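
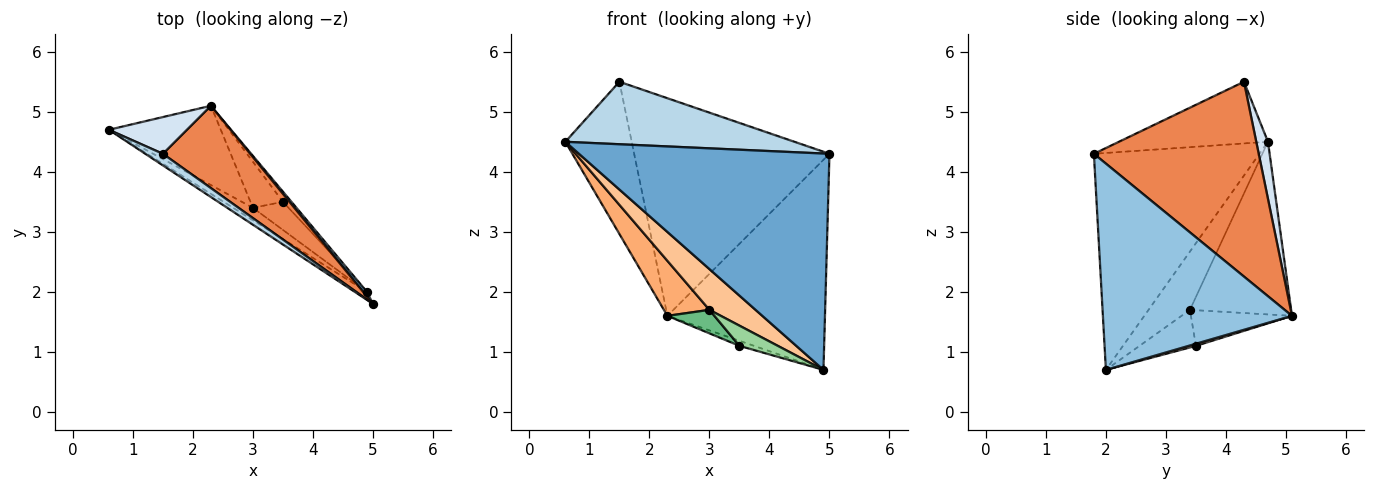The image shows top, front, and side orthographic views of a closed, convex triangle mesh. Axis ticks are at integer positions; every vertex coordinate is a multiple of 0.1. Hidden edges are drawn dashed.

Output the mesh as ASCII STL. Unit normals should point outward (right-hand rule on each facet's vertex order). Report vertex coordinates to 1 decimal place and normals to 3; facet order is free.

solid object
 facet normal -0.551 -0.834 -0.031
  outer loop
   vertex 4.9 2.0 0.7
   vertex 5.0 1.8 4.3
   vertex 0.6 4.7 4.5
  endloop
 endfacet
 facet normal 0.768 0.640 0.014
  outer loop
   vertex 4.9 2.0 0.7
   vertex 2.3 5.1 1.6
   vertex 5.0 1.8 4.3
  endloop
 endfacet
 facet normal -0.539 -0.828 0.154
  outer loop
   vertex 1.5 4.3 5.5
   vertex 0.6 4.7 4.5
   vertex 5.0 1.8 4.3
  endloop
 endfacet
 facet normal 0.169 0.958 0.231
  outer loop
   vertex 1.5 4.3 5.5
   vertex 2.3 5.1 1.6
   vertex 0.6 4.7 4.5
  endloop
 endfacet
 facet normal 0.620 0.734 0.278
  outer loop
   vertex 1.5 4.3 5.5
   vertex 5.0 1.8 4.3
   vertex 2.3 5.1 1.6
  endloop
 endfacet
 facet normal -0.785 -0.353 -0.509
  outer loop
   vertex 3.0 3.4 1.7
   vertex 0.6 4.7 4.5
   vertex 2.3 5.1 1.6
  endloop
 endfacet
 facet normal -0.651 -0.726 -0.221
  outer loop
   vertex 3.0 3.4 1.7
   vertex 4.9 2.0 0.7
   vertex 0.6 4.7 4.5
  endloop
 endfacet
 facet normal 0.218 0.436 -0.873
  outer loop
   vertex 3.5 3.5 1.1
   vertex 2.3 5.1 1.6
   vertex 4.9 2.0 0.7
  endloop
 endfacet
 facet normal -0.699 -0.325 -0.637
  outer loop
   vertex 3.5 3.5 1.1
   vertex 3.0 3.4 1.7
   vertex 2.3 5.1 1.6
  endloop
 endfacet
 facet normal -0.651 -0.443 -0.616
  outer loop
   vertex 3.5 3.5 1.1
   vertex 4.9 2.0 0.7
   vertex 3.0 3.4 1.7
  endloop
 endfacet
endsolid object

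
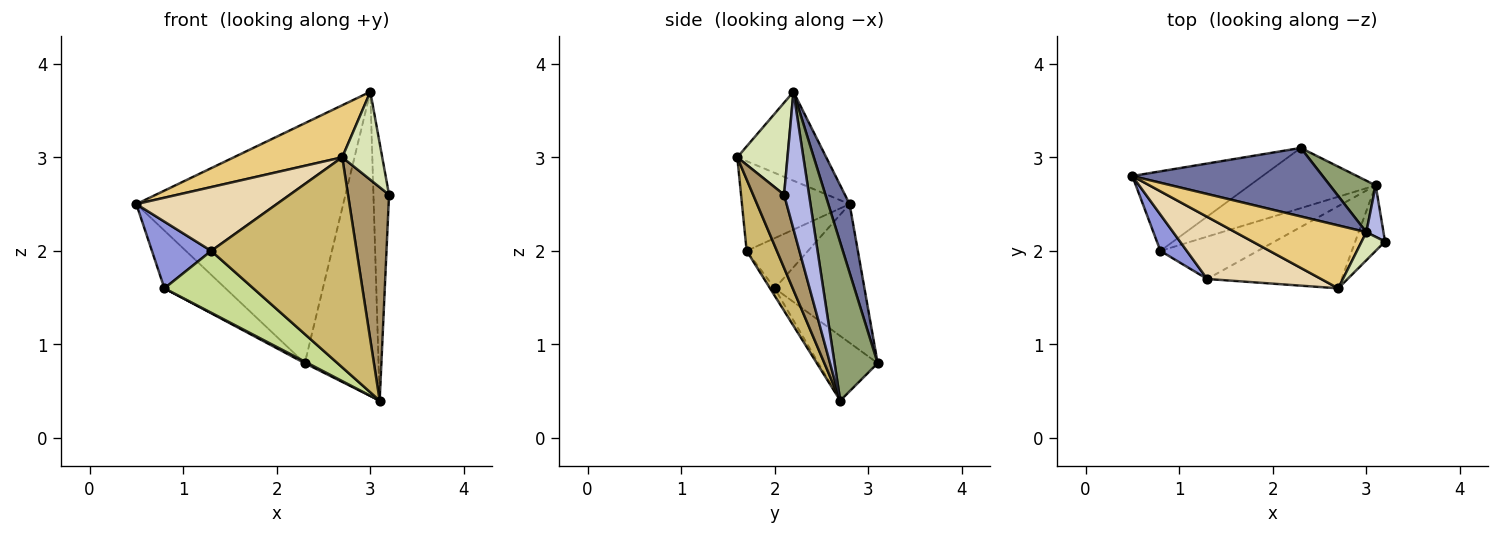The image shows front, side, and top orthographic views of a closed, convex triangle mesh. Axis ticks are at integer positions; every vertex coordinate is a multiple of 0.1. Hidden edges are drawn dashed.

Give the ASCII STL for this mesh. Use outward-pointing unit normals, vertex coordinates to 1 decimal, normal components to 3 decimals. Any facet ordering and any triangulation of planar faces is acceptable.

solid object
 facet normal 0.099 0.957 0.273
  outer loop
   vertex 3.0 2.2 3.7
   vertex 2.3 3.1 0.8
   vertex 0.5 2.8 2.5
  endloop
 endfacet
 facet normal -0.653 0.445 -0.613
  outer loop
   vertex 0.8 2.0 1.6
   vertex 0.5 2.8 2.5
   vertex 2.3 3.1 0.8
  endloop
 endfacet
 facet normal -0.673 -0.650 0.353
  outer loop
   vertex 0.8 2.0 1.6
   vertex 1.3 1.7 2.0
   vertex 0.5 2.8 2.5
  endloop
 endfacet
 facet normal 0.843 0.527 0.105
  outer loop
   vertex 3.1 2.7 0.4
   vertex 3.0 2.2 3.7
   vertex 3.2 2.1 2.6
  endloop
 endfacet
 facet normal 0.499 0.854 0.145
  outer loop
   vertex 3.1 2.7 0.4
   vertex 2.3 3.1 0.8
   vertex 3.0 2.2 3.7
  endloop
 endfacet
 facet normal -0.457 -0.024 -0.889
  outer loop
   vertex 3.1 2.7 0.4
   vertex 0.8 2.0 1.6
   vertex 2.3 3.1 0.8
  endloop
 endfacet
 facet normal -0.043 -0.825 -0.564
  outer loop
   vertex 3.1 2.7 0.4
   vertex 1.3 1.7 2.0
   vertex 0.8 2.0 1.6
  endloop
 endfacet
 facet normal 0.767 -0.611 0.195
  outer loop
   vertex 2.7 1.6 3.0
   vertex 3.2 2.1 2.6
   vertex 3.0 2.2 3.7
  endloop
 endfacet
 facet normal 0.585 -0.775 -0.238
  outer loop
   vertex 2.7 1.6 3.0
   vertex 3.1 2.7 0.4
   vertex 3.2 2.1 2.6
  endloop
 endfacet
 facet normal 0.190 -0.914 -0.358
  outer loop
   vertex 2.7 1.6 3.0
   vertex 1.3 1.7 2.0
   vertex 3.1 2.7 0.4
  endloop
 endfacet
 facet normal -0.463 -0.565 0.683
  outer loop
   vertex 2.7 1.6 3.0
   vertex 3.0 2.2 3.7
   vertex 0.5 2.8 2.5
  endloop
 endfacet
 facet normal -0.482 -0.628 0.611
  outer loop
   vertex 2.7 1.6 3.0
   vertex 0.5 2.8 2.5
   vertex 1.3 1.7 2.0
  endloop
 endfacet
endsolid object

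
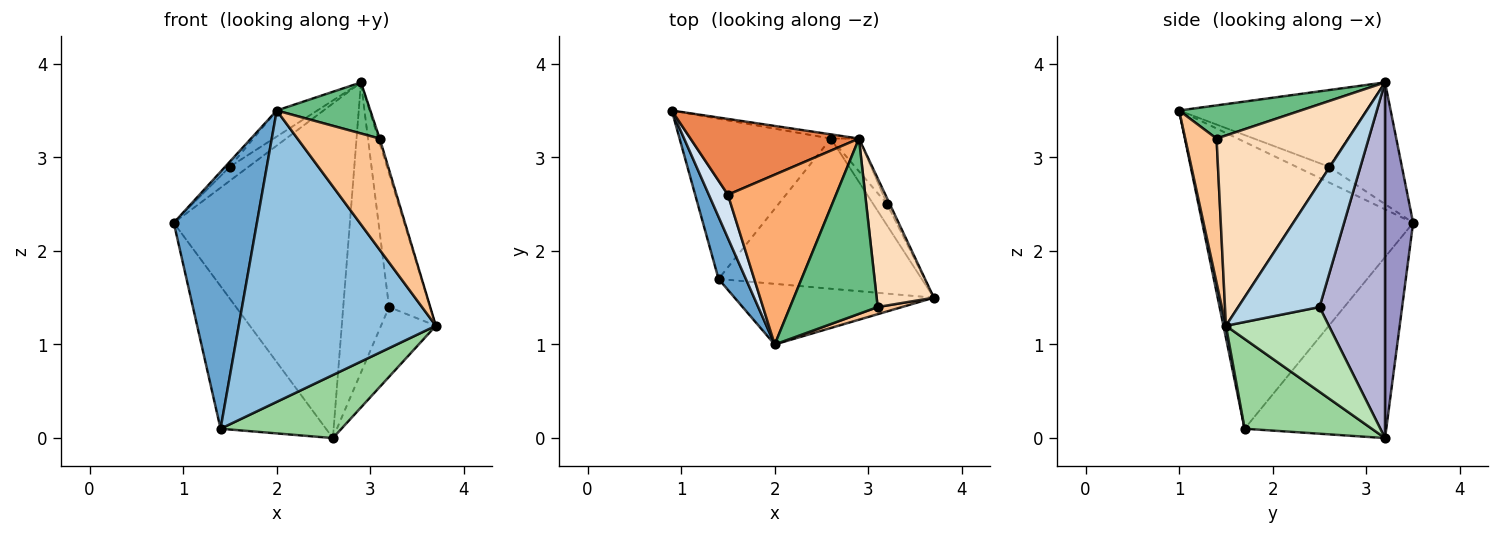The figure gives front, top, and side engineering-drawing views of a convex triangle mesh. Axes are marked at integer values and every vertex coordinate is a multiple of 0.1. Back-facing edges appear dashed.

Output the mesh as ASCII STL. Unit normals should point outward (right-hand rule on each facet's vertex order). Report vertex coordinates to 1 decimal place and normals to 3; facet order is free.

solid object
 facet normal -0.927 -0.365 0.088
  outer loop
   vertex 1.4 1.7 0.1
   vertex 2.0 1.0 3.5
   vertex 0.9 3.5 2.3
  endloop
 endfacet
 facet normal 0.012 -0.979 -0.204
  outer loop
   vertex 1.4 1.7 0.1
   vertex 3.7 1.5 1.2
   vertex 2.0 1.0 3.5
  endloop
 endfacet
 facet normal 0.893 0.450 -0.020
  outer loop
   vertex 3.2 2.5 1.4
   vertex 2.9 3.2 3.8
   vertex 3.7 1.5 1.2
  endloop
 endfacet
 facet normal -0.633 0.090 0.769
  outer loop
   vertex 1.5 2.6 2.9
   vertex 0.9 3.5 2.3
   vertex 2.0 1.0 3.5
  endloop
 endfacet
 facet normal -0.579 0.148 0.802
  outer loop
   vertex 1.5 2.6 2.9
   vertex 2.9 3.2 3.8
   vertex 0.9 3.5 2.3
  endloop
 endfacet
 facet normal -0.574 0.124 0.810
  outer loop
   vertex 1.5 2.6 2.9
   vertex 2.0 1.0 3.5
   vertex 2.9 3.2 3.8
  endloop
 endfacet
 facet normal 0.356 -0.933 0.060
  outer loop
   vertex 3.1 1.4 3.2
   vertex 2.0 1.0 3.5
   vertex 3.7 1.5 1.2
  endloop
 endfacet
 facet normal 0.958 0.010 0.288
  outer loop
   vertex 3.1 1.4 3.2
   vertex 3.7 1.5 1.2
   vertex 2.9 3.2 3.8
  endloop
 endfacet
 facet normal 0.342 -0.263 0.902
  outer loop
   vertex 3.1 1.4 3.2
   vertex 2.9 3.2 3.8
   vertex 2.0 1.0 3.5
  endloop
 endfacet
 facet normal 0.377 -0.359 -0.854
  outer loop
   vertex 2.6 3.2 0.0
   vertex 3.7 1.5 1.2
   vertex 1.4 1.7 0.1
  endloop
 endfacet
 facet normal 0.874 0.465 -0.142
  outer loop
   vertex 2.6 3.2 0.0
   vertex 3.2 2.5 1.4
   vertex 3.7 1.5 1.2
  endloop
 endfacet
 facet normal -0.666 0.496 -0.557
  outer loop
   vertex 2.6 3.2 0.0
   vertex 1.4 1.7 0.1
   vertex 0.9 3.5 2.3
  endloop
 endfacet
 facet normal 0.157 0.987 -0.012
  outer loop
   vertex 2.6 3.2 0.0
   vertex 0.9 3.5 2.3
   vertex 2.9 3.2 3.8
  endloop
 endfacet
 facet normal 0.818 0.572 -0.065
  outer loop
   vertex 2.6 3.2 0.0
   vertex 2.9 3.2 3.8
   vertex 3.2 2.5 1.4
  endloop
 endfacet
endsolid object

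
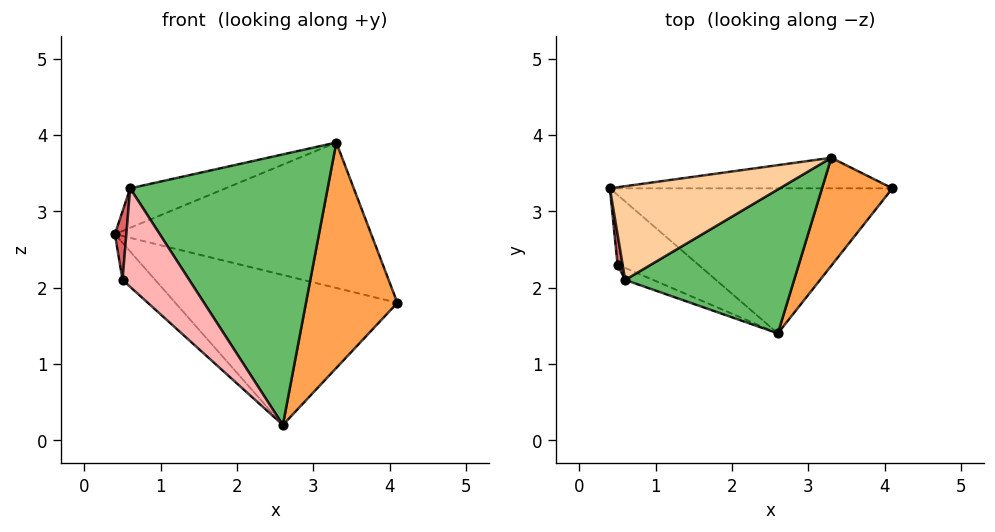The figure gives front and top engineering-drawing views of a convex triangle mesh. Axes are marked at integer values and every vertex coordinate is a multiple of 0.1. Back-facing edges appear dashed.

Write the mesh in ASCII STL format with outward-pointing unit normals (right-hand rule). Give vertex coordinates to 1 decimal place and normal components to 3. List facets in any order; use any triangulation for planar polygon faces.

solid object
 facet normal -0.167 0.709 -0.685
  outer loop
   vertex 2.6 1.4 0.2
   vertex 0.4 3.3 2.7
   vertex 4.1 3.3 1.8
  endloop
 endfacet
 facet normal -0.050 0.977 -0.205
  outer loop
   vertex 3.3 3.7 3.9
   vertex 4.1 3.3 1.8
   vertex 0.4 3.3 2.7
  endloop
 endfacet
 facet normal 0.564 -0.745 0.357
  outer loop
   vertex 3.3 3.7 3.9
   vertex 2.6 1.4 0.2
   vertex 4.1 3.3 1.8
  endloop
 endfacet
 facet normal -0.399 0.356 0.845
  outer loop
   vertex 0.6 2.1 3.3
   vertex 3.3 3.7 3.9
   vertex 0.4 3.3 2.7
  endloop
 endfacet
 facet normal 0.386 -0.814 0.433
  outer loop
   vertex 0.6 2.1 3.3
   vertex 2.6 1.4 0.2
   vertex 3.3 3.7 3.9
  endloop
 endfacet
 facet normal -0.513 0.403 -0.758
  outer loop
   vertex 0.5 2.3 2.1
   vertex 0.4 3.3 2.7
   vertex 2.6 1.4 0.2
  endloop
 endfacet
 facet normal -0.989 -0.135 0.060
  outer loop
   vertex 0.5 2.3 2.1
   vertex 0.6 2.1 3.3
   vertex 0.4 3.3 2.7
  endloop
 endfacet
 facet normal -0.472 -0.875 -0.107
  outer loop
   vertex 0.5 2.3 2.1
   vertex 2.6 1.4 0.2
   vertex 0.6 2.1 3.3
  endloop
 endfacet
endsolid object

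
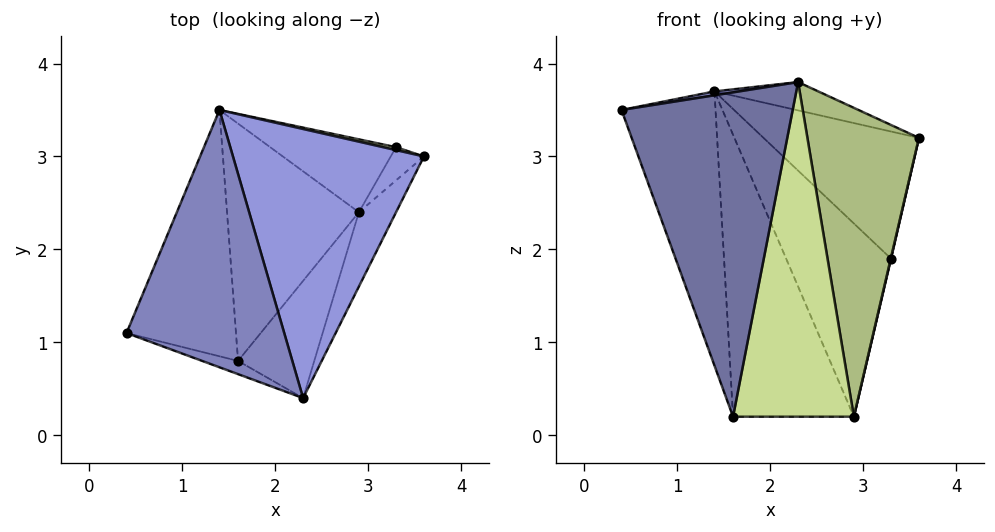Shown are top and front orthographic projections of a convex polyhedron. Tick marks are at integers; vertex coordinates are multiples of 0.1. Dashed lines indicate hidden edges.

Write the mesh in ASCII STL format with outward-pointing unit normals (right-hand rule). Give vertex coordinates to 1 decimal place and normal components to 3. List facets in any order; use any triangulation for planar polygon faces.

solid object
 facet normal -0.340 -0.940 -0.038
  outer loop
   vertex 1.6 0.8 0.2
   vertex 2.3 0.4 3.8
   vertex 0.4 1.1 3.5
  endloop
 endfacet
 facet normal -0.161 -0.015 0.987
  outer loop
   vertex 1.4 3.5 3.7
   vertex 0.4 1.1 3.5
   vertex 2.3 0.4 3.8
  endloop
 endfacet
 facet normal 0.242 0.101 0.965
  outer loop
   vertex 1.4 3.5 3.7
   vertex 2.3 0.4 3.8
   vertex 3.6 3.0 3.2
  endloop
 endfacet
 facet normal -0.855 0.385 -0.346
  outer loop
   vertex 1.4 3.5 3.7
   vertex 1.6 0.8 0.2
   vertex 0.4 1.1 3.5
  endloop
 endfacet
 facet normal -0.686 0.557 -0.469
  outer loop
   vertex 2.9 2.4 0.2
   vertex 1.6 0.8 0.2
   vertex 1.4 3.5 3.7
  endloop
 endfacet
 facet normal 0.878 -0.465 -0.112
  outer loop
   vertex 2.9 2.4 0.2
   vertex 3.6 3.0 3.2
   vertex 2.3 0.4 3.8
  endloop
 endfacet
 facet normal 0.758 -0.616 -0.216
  outer loop
   vertex 2.9 2.4 0.2
   vertex 2.3 0.4 3.8
   vertex 1.6 0.8 0.2
  endloop
 endfacet
 facet normal 0.226 0.974 0.023
  outer loop
   vertex 3.3 3.1 1.9
   vertex 1.4 3.5 3.7
   vertex 3.6 3.0 3.2
  endloop
 endfacet
 facet normal 0.974 -0.009 -0.226
  outer loop
   vertex 3.3 3.1 1.9
   vertex 3.6 3.0 3.2
   vertex 2.9 2.4 0.2
  endloop
 endfacet
 facet normal -0.136 0.927 -0.350
  outer loop
   vertex 3.3 3.1 1.9
   vertex 2.9 2.4 0.2
   vertex 1.4 3.5 3.7
  endloop
 endfacet
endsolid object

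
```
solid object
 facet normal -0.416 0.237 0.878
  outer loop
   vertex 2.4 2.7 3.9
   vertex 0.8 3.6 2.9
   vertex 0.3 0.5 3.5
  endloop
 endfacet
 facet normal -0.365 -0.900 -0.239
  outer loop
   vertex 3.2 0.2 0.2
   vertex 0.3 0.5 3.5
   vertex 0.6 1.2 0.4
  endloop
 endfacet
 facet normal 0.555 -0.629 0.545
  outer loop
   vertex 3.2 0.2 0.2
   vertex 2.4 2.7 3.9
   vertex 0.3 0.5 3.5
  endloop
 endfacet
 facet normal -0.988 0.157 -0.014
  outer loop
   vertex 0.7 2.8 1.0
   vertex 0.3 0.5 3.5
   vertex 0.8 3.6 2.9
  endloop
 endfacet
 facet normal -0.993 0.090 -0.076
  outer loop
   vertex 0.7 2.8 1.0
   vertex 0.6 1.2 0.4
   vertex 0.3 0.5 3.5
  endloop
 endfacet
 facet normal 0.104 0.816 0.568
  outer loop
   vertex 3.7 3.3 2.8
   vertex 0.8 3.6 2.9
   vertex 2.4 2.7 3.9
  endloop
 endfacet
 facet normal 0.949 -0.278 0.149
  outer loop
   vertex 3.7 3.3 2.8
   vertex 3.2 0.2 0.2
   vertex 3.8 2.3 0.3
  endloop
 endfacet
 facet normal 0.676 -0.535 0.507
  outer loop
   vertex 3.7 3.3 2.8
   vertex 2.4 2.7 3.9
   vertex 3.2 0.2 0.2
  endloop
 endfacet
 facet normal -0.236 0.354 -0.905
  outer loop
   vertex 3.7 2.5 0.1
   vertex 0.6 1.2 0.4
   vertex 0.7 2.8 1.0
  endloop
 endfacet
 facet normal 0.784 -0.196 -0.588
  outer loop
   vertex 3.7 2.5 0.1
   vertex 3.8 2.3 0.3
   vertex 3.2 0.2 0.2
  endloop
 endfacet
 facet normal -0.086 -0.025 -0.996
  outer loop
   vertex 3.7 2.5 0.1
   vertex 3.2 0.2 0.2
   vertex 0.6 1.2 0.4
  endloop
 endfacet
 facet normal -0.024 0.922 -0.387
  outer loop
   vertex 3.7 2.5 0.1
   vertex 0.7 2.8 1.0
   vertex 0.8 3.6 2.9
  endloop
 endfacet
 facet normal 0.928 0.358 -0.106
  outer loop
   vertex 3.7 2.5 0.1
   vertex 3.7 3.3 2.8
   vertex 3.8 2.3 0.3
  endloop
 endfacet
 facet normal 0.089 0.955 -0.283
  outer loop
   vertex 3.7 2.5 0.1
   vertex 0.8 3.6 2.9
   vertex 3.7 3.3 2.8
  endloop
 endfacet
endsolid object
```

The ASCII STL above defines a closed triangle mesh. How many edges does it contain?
21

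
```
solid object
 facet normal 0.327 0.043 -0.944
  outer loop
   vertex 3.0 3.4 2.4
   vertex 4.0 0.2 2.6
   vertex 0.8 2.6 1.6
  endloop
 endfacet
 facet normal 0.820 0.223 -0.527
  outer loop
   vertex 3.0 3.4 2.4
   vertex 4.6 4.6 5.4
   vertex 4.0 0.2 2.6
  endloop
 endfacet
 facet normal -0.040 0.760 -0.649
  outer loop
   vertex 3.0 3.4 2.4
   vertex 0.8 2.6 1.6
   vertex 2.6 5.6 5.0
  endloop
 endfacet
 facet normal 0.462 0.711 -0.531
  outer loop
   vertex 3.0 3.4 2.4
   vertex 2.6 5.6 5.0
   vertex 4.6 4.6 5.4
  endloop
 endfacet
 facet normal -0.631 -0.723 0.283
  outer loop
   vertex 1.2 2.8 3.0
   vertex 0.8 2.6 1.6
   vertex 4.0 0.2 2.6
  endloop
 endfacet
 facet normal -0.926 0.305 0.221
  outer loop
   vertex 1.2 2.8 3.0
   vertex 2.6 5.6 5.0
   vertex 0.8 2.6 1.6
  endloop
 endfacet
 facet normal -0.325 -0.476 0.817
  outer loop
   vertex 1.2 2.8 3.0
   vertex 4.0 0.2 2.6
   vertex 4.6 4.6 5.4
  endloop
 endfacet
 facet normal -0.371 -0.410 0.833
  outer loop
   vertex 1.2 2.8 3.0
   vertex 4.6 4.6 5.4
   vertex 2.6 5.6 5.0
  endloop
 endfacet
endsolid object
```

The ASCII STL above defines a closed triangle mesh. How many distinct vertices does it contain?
6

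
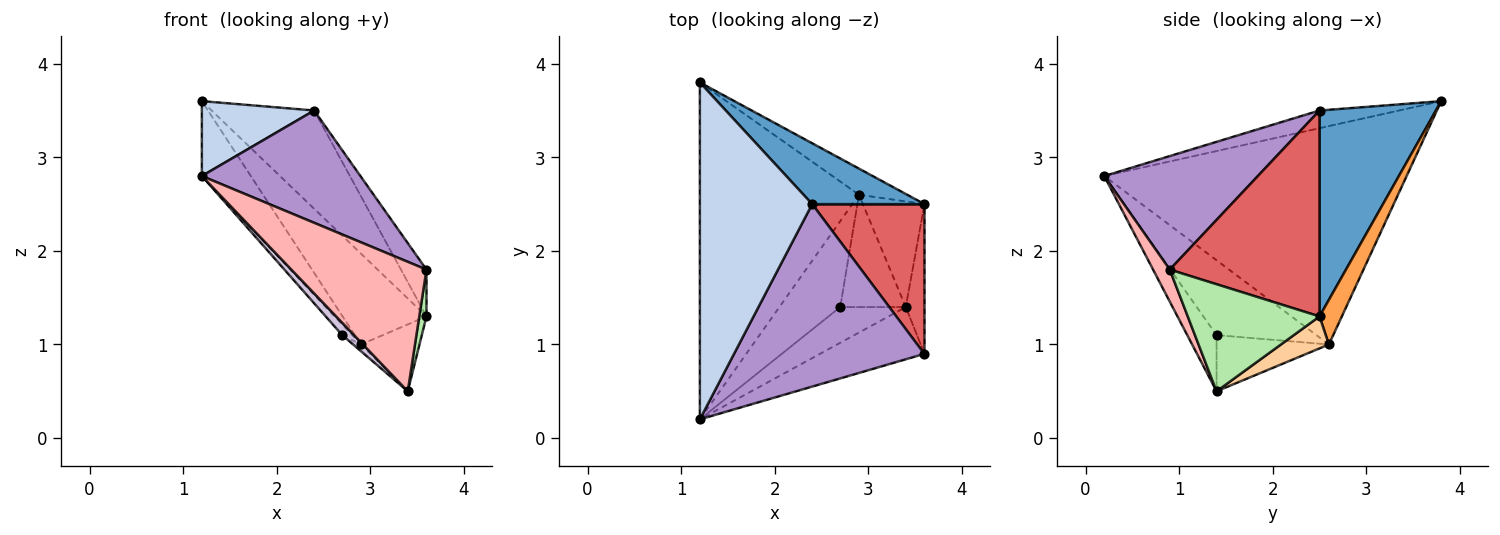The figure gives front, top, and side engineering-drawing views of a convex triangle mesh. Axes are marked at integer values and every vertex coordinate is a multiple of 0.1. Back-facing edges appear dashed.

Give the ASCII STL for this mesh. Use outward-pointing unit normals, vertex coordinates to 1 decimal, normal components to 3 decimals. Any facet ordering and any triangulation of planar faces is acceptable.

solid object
 facet normal 0.694 0.612 0.379
  outer loop
   vertex 2.4 2.5 3.5
   vertex 3.6 2.5 1.3
   vertex 1.2 3.8 3.6
  endloop
 endfacet
 facet normal -0.152 -0.214 0.965
  outer loop
   vertex 2.4 2.5 3.5
   vertex 1.2 3.8 3.6
   vertex 1.2 0.2 2.8
  endloop
 endfacet
 facet normal 0.248 0.931 -0.268
  outer loop
   vertex 2.9 2.6 1.0
   vertex 1.2 3.8 3.6
   vertex 3.6 2.5 1.3
  endloop
 endfacet
 facet normal 0.402 0.490 -0.774
  outer loop
   vertex 2.9 2.6 1.0
   vertex 3.6 2.5 1.3
   vertex 3.4 1.4 0.5
  endloop
 endfacet
 facet normal -0.801 0.130 -0.584
  outer loop
   vertex 2.9 2.6 1.0
   vertex 1.2 0.2 2.8
   vertex 1.2 3.8 3.6
  endloop
 endfacet
 facet normal 0.984 -0.054 -0.172
  outer loop
   vertex 3.6 0.9 1.8
   vertex 3.4 1.4 0.5
   vertex 3.6 2.5 1.3
  endloop
 endfacet
 facet normal 0.868 0.148 0.474
  outer loop
   vertex 3.6 0.9 1.8
   vertex 3.6 2.5 1.3
   vertex 2.4 2.5 3.5
  endloop
 endfacet
 facet normal 0.114 -0.921 -0.372
  outer loop
   vertex 3.6 0.9 1.8
   vertex 1.2 0.2 2.8
   vertex 3.4 1.4 0.5
  endloop
 endfacet
 facet normal 0.453 -0.467 0.759
  outer loop
   vertex 3.6 0.9 1.8
   vertex 2.4 2.5 3.5
   vertex 1.2 0.2 2.8
  endloop
 endfacet
 facet normal -0.630 -0.254 -0.734
  outer loop
   vertex 2.7 1.4 1.1
   vertex 3.4 1.4 0.5
   vertex 1.2 0.2 2.8
  endloop
 endfacet
 facet normal -0.774 0.077 -0.629
  outer loop
   vertex 2.7 1.4 1.1
   vertex 1.2 0.2 2.8
   vertex 2.9 2.6 1.0
  endloop
 endfacet
 facet normal -0.650 0.045 -0.758
  outer loop
   vertex 2.7 1.4 1.1
   vertex 2.9 2.6 1.0
   vertex 3.4 1.4 0.5
  endloop
 endfacet
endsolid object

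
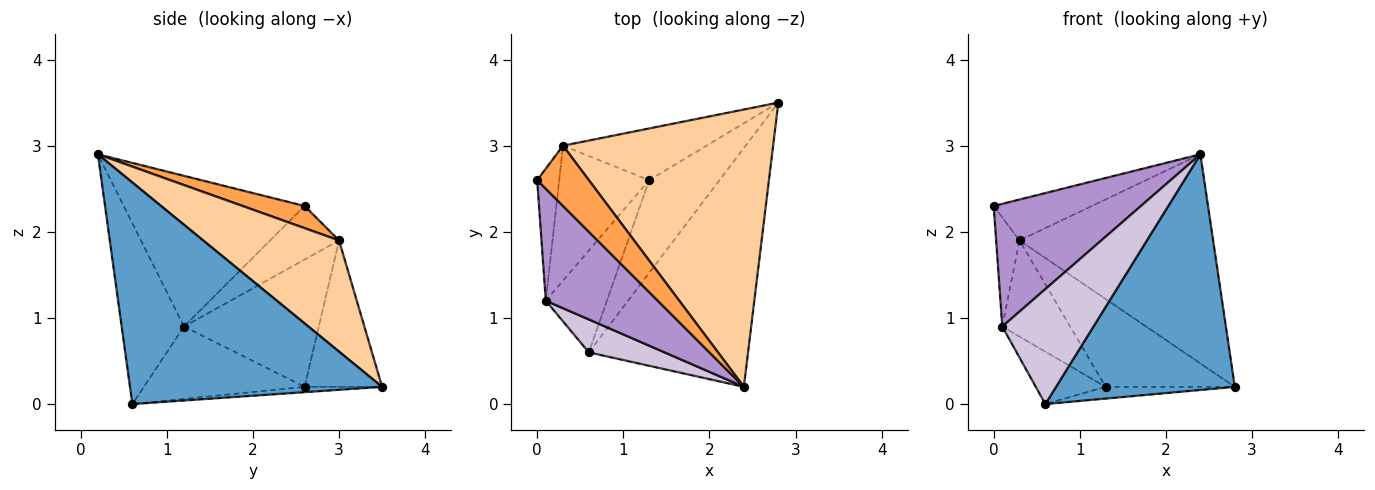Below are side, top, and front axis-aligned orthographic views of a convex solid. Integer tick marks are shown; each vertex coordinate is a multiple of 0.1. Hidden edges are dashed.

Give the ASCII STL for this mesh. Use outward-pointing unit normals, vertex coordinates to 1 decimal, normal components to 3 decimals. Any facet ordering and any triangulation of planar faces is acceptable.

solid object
 facet normal 0.704 -0.499 -0.506
  outer loop
   vertex 0.6 0.6 0.0
   vertex 2.8 3.5 0.2
   vertex 2.4 0.2 2.9
  endloop
 endfacet
 facet normal -0.075 0.125 -0.989
  outer loop
   vertex 1.3 2.6 0.2
   vertex 2.8 3.5 0.2
   vertex 0.6 0.6 0.0
  endloop
 endfacet
 facet normal 0.334 0.529 0.780
  outer loop
   vertex 0.3 3.0 1.9
   vertex 0.0 2.6 2.3
   vertex 2.4 0.2 2.9
  endloop
 endfacet
 facet normal 0.389 0.555 0.735
  outer loop
   vertex 0.3 3.0 1.9
   vertex 2.4 0.2 2.9
   vertex 2.8 3.5 0.2
  endloop
 endfacet
 facet normal -0.459 0.766 -0.450
  outer loop
   vertex 0.3 3.0 1.9
   vertex 2.8 3.5 0.2
   vertex 1.3 2.6 0.2
  endloop
 endfacet
 facet normal -0.725 0.315 -0.613
  outer loop
   vertex 0.1 1.2 0.9
   vertex 1.3 2.6 0.2
   vertex 0.6 0.6 0.0
  endloop
 endfacet
 facet normal -0.755 0.380 -0.534
  outer loop
   vertex 0.1 1.2 0.9
   vertex 0.3 3.0 1.9
   vertex 1.3 2.6 0.2
  endloop
 endfacet
 facet normal -0.883 0.299 -0.362
  outer loop
   vertex 0.1 1.2 0.9
   vertex 0.0 2.6 2.3
   vertex 0.3 3.0 1.9
  endloop
 endfacet
 facet normal -0.672 -0.547 0.499
  outer loop
   vertex 0.1 1.2 0.9
   vertex 2.4 0.2 2.9
   vertex 0.0 2.6 2.3
  endloop
 endfacet
 facet normal -0.549 -0.803 0.230
  outer loop
   vertex 0.1 1.2 0.9
   vertex 0.6 0.6 0.0
   vertex 2.4 0.2 2.9
  endloop
 endfacet
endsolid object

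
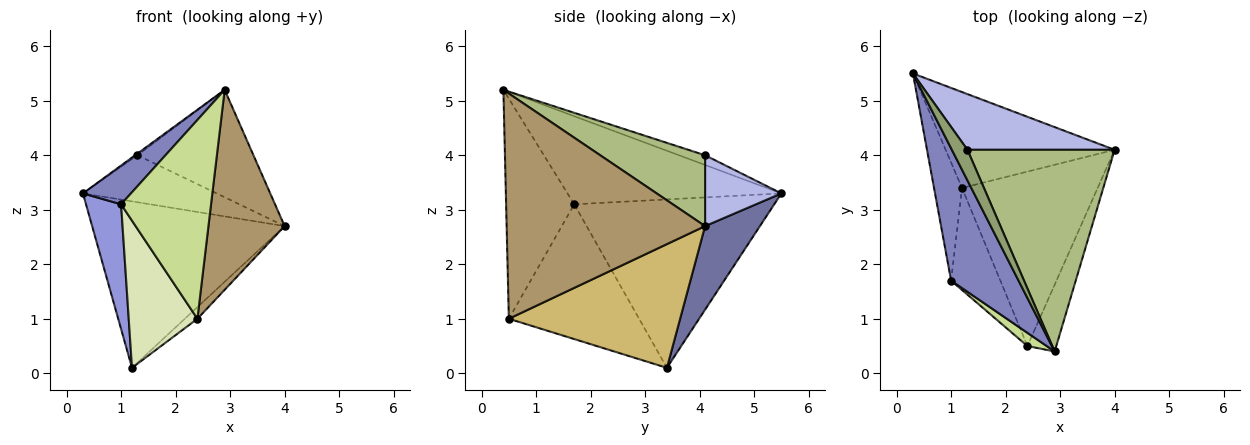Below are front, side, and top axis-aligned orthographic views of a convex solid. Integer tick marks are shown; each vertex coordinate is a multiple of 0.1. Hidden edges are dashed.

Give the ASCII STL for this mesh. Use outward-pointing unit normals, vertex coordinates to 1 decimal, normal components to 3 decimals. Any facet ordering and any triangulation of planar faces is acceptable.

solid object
 facet normal 0.240 0.841 -0.485
  outer loop
   vertex 1.2 3.4 0.1
   vertex 0.3 5.5 3.3
   vertex 4.0 4.1 2.7
  endloop
 endfacet
 facet normal -0.782 -0.175 0.599
  outer loop
   vertex 1.0 1.7 3.1
   vertex 2.9 0.4 5.2
   vertex 0.3 5.5 3.3
  endloop
 endfacet
 facet normal -0.972 -0.171 -0.161
  outer loop
   vertex 1.0 1.7 3.1
   vertex 0.3 5.5 3.3
   vertex 1.2 3.4 0.1
  endloop
 endfacet
 facet normal 0.345 0.605 0.717
  outer loop
   vertex 1.3 4.1 4.0
   vertex 4.0 4.1 2.7
   vertex 0.3 5.5 3.3
  endloop
 endfacet
 facet normal -0.528 0.046 0.848
  outer loop
   vertex 1.3 4.1 4.0
   vertex 0.3 5.5 3.3
   vertex 2.9 0.4 5.2
  endloop
 endfacet
 facet normal 0.391 0.433 0.812
  outer loop
   vertex 1.3 4.1 4.0
   vertex 2.9 0.4 5.2
   vertex 4.0 4.1 2.7
  endloop
 endfacet
 facet normal -0.603 -0.796 0.053
  outer loop
   vertex 2.4 0.5 1.0
   vertex 2.9 0.4 5.2
   vertex 1.0 1.7 3.1
  endloop
 endfacet
 facet normal -0.842 -0.444 -0.308
  outer loop
   vertex 2.4 0.5 1.0
   vertex 1.0 1.7 3.1
   vertex 1.2 3.4 0.1
  endloop
 endfacet
 facet normal 0.927 -0.356 -0.119
  outer loop
   vertex 2.4 0.5 1.0
   vertex 4.0 4.1 2.7
   vertex 2.9 0.4 5.2
  endloop
 endfacet
 facet normal 0.673 0.049 -0.738
  outer loop
   vertex 2.4 0.5 1.0
   vertex 1.2 3.4 0.1
   vertex 4.0 4.1 2.7
  endloop
 endfacet
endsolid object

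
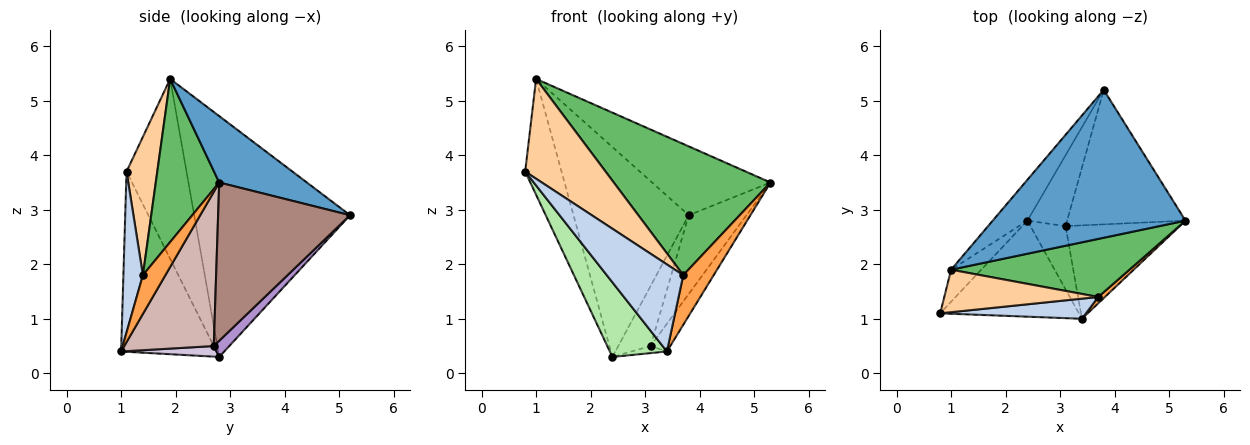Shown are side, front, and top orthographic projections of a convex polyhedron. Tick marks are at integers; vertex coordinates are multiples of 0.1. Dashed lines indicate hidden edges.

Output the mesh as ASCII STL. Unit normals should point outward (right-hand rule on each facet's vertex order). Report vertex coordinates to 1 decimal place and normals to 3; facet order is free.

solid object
 facet normal 0.298 0.403 0.865
  outer loop
   vertex 1.0 1.9 5.4
   vertex 5.3 2.8 3.5
   vertex 3.8 5.2 2.9
  endloop
 endfacet
 facet normal 0.241 -0.946 0.219
  outer loop
   vertex 3.7 1.4 1.8
   vertex 0.8 1.1 3.7
   vertex 3.4 1.0 0.4
  endloop
 endfacet
 facet normal 0.592 -0.800 0.102
  outer loop
   vertex 3.7 1.4 1.8
   vertex 3.4 1.0 0.4
   vertex 5.3 2.8 3.5
  endloop
 endfacet
 facet normal 0.332 -0.868 0.369
  outer loop
   vertex 3.7 1.4 1.8
   vertex 1.0 1.9 5.4
   vertex 0.8 1.1 3.7
  endloop
 endfacet
 facet normal 0.347 -0.858 0.379
  outer loop
   vertex 3.7 1.4 1.8
   vertex 5.3 2.8 3.5
   vertex 1.0 1.9 5.4
  endloop
 endfacet
 facet normal -0.716 -0.428 -0.551
  outer loop
   vertex 2.4 2.8 0.3
   vertex 3.4 1.0 0.4
   vertex 0.8 1.1 3.7
  endloop
 endfacet
 facet normal -0.847 0.513 -0.142
  outer loop
   vertex 2.4 2.8 0.3
   vertex 0.8 1.1 3.7
   vertex 1.0 1.9 5.4
  endloop
 endfacet
 facet normal -0.799 0.591 -0.115
  outer loop
   vertex 2.4 2.8 0.3
   vertex 1.0 1.9 5.4
   vertex 3.8 5.2 2.9
  endloop
 endfacet
 facet normal 0.296 0.617 -0.729
  outer loop
   vertex 3.1 2.7 0.5
   vertex 2.4 2.8 0.3
   vertex 3.8 5.2 2.9
  endloop
 endfacet
 facet normal 0.287 0.107 -0.952
  outer loop
   vertex 3.1 2.7 0.5
   vertex 3.4 1.0 0.4
   vertex 2.4 2.8 0.3
  endloop
 endfacet
 facet normal 0.756 0.331 -0.565
  outer loop
   vertex 3.1 2.7 0.5
   vertex 3.8 5.2 2.9
   vertex 5.3 2.8 3.5
  endloop
 endfacet
 facet normal 0.791 0.174 -0.586
  outer loop
   vertex 3.1 2.7 0.5
   vertex 5.3 2.8 3.5
   vertex 3.4 1.0 0.4
  endloop
 endfacet
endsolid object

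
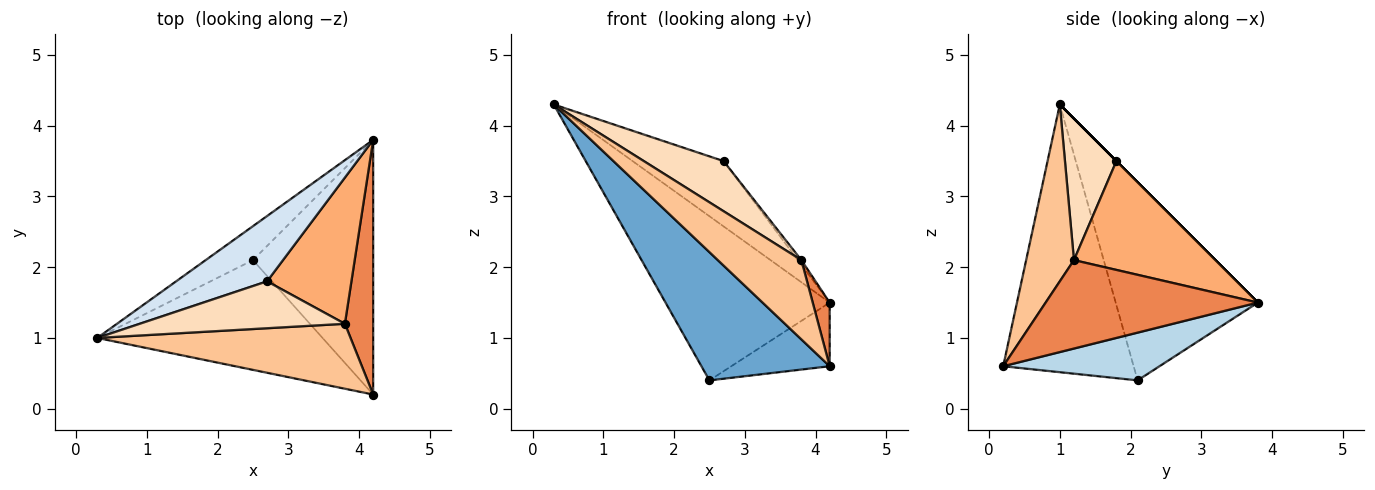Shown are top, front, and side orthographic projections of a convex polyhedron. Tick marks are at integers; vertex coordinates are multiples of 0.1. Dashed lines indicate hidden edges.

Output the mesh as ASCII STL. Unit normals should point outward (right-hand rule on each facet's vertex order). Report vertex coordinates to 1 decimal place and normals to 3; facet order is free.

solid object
 facet normal -0.611 -0.601 -0.514
  outer loop
   vertex 2.5 2.1 0.4
   vertex 4.2 0.2 0.6
   vertex 0.3 1.0 4.3
  endloop
 endfacet
 facet normal -0.647 0.747 -0.154
  outer loop
   vertex 2.5 2.1 0.4
   vertex 0.3 1.0 4.3
   vertex 4.2 3.8 1.5
  endloop
 endfacet
 facet normal 0.359 0.226 -0.905
  outer loop
   vertex 2.5 2.1 0.4
   vertex 4.2 3.8 1.5
   vertex 4.2 0.2 0.6
  endloop
 endfacet
 facet normal 0.000 0.707 0.707
  outer loop
   vertex 2.7 1.8 3.5
   vertex 4.2 3.8 1.5
   vertex 0.3 1.0 4.3
  endloop
 endfacet
 facet normal 0.950 -0.076 0.304
  outer loop
   vertex 3.8 1.2 2.1
   vertex 4.2 0.2 0.6
   vertex 4.2 3.8 1.5
  endloop
 endfacet
 facet normal 0.790 0.020 0.612
  outer loop
   vertex 3.8 1.2 2.1
   vertex 4.2 3.8 1.5
   vertex 2.7 1.8 3.5
  endloop
 endfacet
 facet normal 0.405 -0.707 0.580
  outer loop
   vertex 3.8 1.2 2.1
   vertex 0.3 1.0 4.3
   vertex 4.2 0.2 0.6
  endloop
 endfacet
 facet normal 0.426 -0.661 0.618
  outer loop
   vertex 3.8 1.2 2.1
   vertex 2.7 1.8 3.5
   vertex 0.3 1.0 4.3
  endloop
 endfacet
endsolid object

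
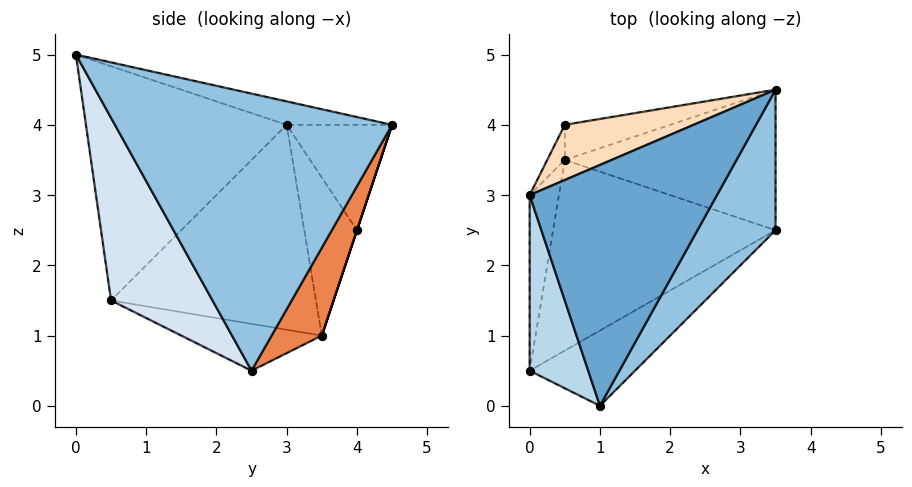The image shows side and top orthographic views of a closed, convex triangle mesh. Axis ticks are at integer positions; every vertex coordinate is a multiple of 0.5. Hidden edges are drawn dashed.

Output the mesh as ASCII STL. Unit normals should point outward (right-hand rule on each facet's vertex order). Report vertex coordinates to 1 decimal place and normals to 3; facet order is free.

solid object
 facet normal -0.119 0.278 0.953
  outer loop
   vertex 1.0 0.0 5.0
   vertex 3.5 4.5 4.0
   vertex 0.0 3.0 4.0
  endloop
 endfacet
 facet normal 0.870 -0.429 0.245
  outer loop
   vertex 3.5 2.5 0.5
   vertex 3.5 4.5 4.0
   vertex 1.0 0.0 5.0
  endloop
 endfacet
 facet normal -0.943 -0.236 0.236
  outer loop
   vertex 0.0 0.5 1.5
   vertex 1.0 0.0 5.0
   vertex 0.0 3.0 4.0
  endloop
 endfacet
 facet normal 0.427 -0.870 -0.246
  outer loop
   vertex 0.0 0.5 1.5
   vertex 3.5 2.5 0.5
   vertex 1.0 0.0 5.0
  endloop
 endfacet
 facet normal 0.202 0.850 -0.486
  outer loop
   vertex 0.5 3.5 1.0
   vertex 3.5 4.5 4.0
   vertex 3.5 2.5 0.5
  endloop
 endfacet
 facet normal -0.980 0.140 -0.140
  outer loop
   vertex 0.5 3.5 1.0
   vertex 0.0 0.5 1.5
   vertex 0.0 3.0 4.0
  endloop
 endfacet
 facet normal -0.204 -0.128 -0.971
  outer loop
   vertex 0.5 3.5 1.0
   vertex 3.5 2.5 0.5
   vertex 0.0 0.5 1.5
  endloop
 endfacet
 facet normal -0.355 0.828 0.434
  outer loop
   vertex 0.5 4.0 2.5
   vertex 0.0 3.0 4.0
   vertex 3.5 4.5 4.0
  endloop
 endfacet
 facet normal -0.943 0.314 -0.105
  outer loop
   vertex 0.5 4.0 2.5
   vertex 0.5 3.5 1.0
   vertex 0.0 3.0 4.0
  endloop
 endfacet
 facet normal 0.000 0.949 -0.316
  outer loop
   vertex 0.5 4.0 2.5
   vertex 3.5 4.5 4.0
   vertex 0.5 3.5 1.0
  endloop
 endfacet
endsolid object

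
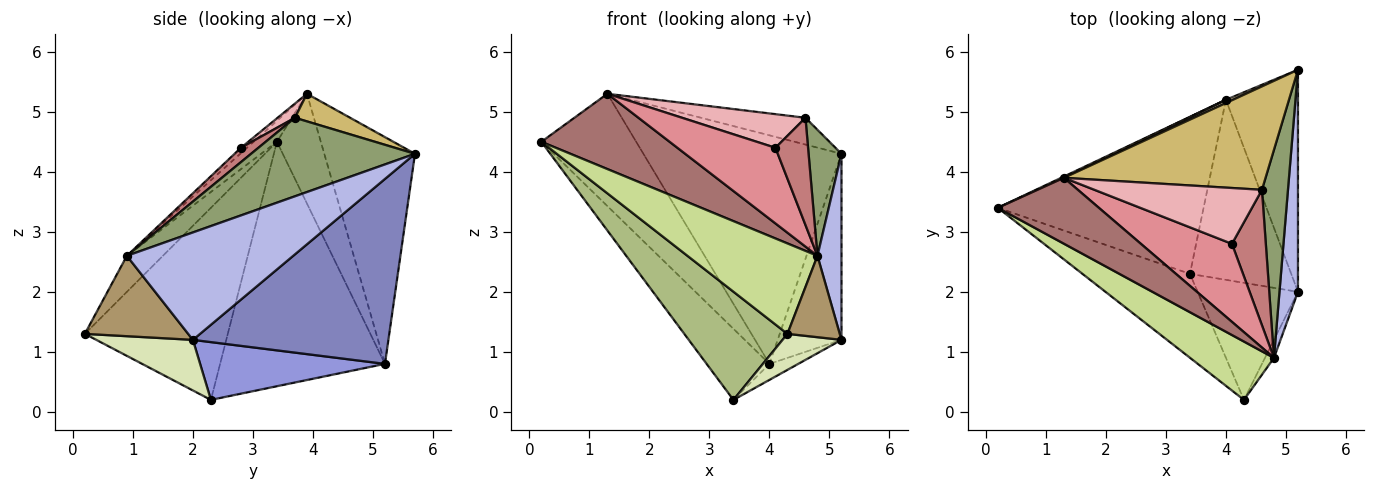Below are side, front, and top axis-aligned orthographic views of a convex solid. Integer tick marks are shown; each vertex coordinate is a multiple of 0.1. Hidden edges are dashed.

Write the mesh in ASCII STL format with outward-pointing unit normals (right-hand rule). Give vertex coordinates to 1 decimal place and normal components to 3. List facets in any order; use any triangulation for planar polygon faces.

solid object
 facet normal -0.735 0.280 -0.618
  outer loop
   vertex 4.0 5.2 0.8
   vertex 3.4 2.3 0.2
   vertex 0.2 3.4 4.5
  endloop
 endfacet
 facet normal 0.892 0.291 -0.347
  outer loop
   vertex 4.0 5.2 0.8
   vertex 5.2 5.7 4.3
   vertex 5.2 2.0 1.2
  endloop
 endfacet
 facet normal 0.494 0.077 -0.866
  outer loop
   vertex 4.0 5.2 0.8
   vertex 5.2 2.0 1.2
   vertex 3.4 2.3 0.2
  endloop
 endfacet
 facet normal 0.976 -0.141 0.168
  outer loop
   vertex 4.8 0.9 2.6
   vertex 5.2 2.0 1.2
   vertex 5.2 5.7 4.3
  endloop
 endfacet
 facet normal 0.933 -0.187 0.309
  outer loop
   vertex 4.6 3.7 4.9
   vertex 4.8 0.9 2.6
   vertex 5.2 5.7 4.3
  endloop
 endfacet
 facet normal -0.738 -0.533 -0.413
  outer loop
   vertex 4.3 0.2 1.3
   vertex 0.2 3.4 4.5
   vertex 3.4 2.3 0.2
  endloop
 endfacet
 facet normal -0.227 -0.818 0.528
  outer loop
   vertex 4.3 0.2 1.3
   vertex 4.8 0.9 2.6
   vertex 0.2 3.4 4.5
  endloop
 endfacet
 facet normal 0.434 -0.265 -0.861
  outer loop
   vertex 4.3 0.2 1.3
   vertex 3.4 2.3 0.2
   vertex 5.2 2.0 1.2
  endloop
 endfacet
 facet normal 0.888 -0.449 -0.099
  outer loop
   vertex 4.3 0.2 1.3
   vertex 5.2 2.0 1.2
   vertex 4.8 0.9 2.6
  endloop
 endfacet
 facet normal 0.131 0.248 0.960
  outer loop
   vertex 1.3 3.9 5.3
   vertex 4.6 3.7 4.9
   vertex 5.2 5.7 4.3
  endloop
 endfacet
 facet normal -0.420 0.908 0.010
  outer loop
   vertex 1.3 3.9 5.3
   vertex 4.0 5.2 0.8
   vertex 0.2 3.4 4.5
  endloop
 endfacet
 facet normal -0.416 0.909 0.013
  outer loop
   vertex 1.3 3.9 5.3
   vertex 5.2 5.7 4.3
   vertex 4.0 5.2 0.8
  endloop
 endfacet
 facet normal -0.136 -0.746 0.653
  outer loop
   vertex 1.3 3.9 5.3
   vertex 0.2 3.4 4.5
   vertex 4.8 0.9 2.6
  endloop
 endfacet
 facet normal 0.316 -0.589 0.744
  outer loop
   vertex 4.1 2.8 4.4
   vertex 4.8 0.9 2.6
   vertex 4.6 3.7 4.9
  endloop
 endfacet
 facet normal -0.043 -0.695 0.717
  outer loop
   vertex 4.1 2.8 4.4
   vertex 1.3 3.9 5.3
   vertex 4.8 0.9 2.6
  endloop
 endfacet
 facet normal 0.072 -0.515 0.854
  outer loop
   vertex 4.1 2.8 4.4
   vertex 4.6 3.7 4.9
   vertex 1.3 3.9 5.3
  endloop
 endfacet
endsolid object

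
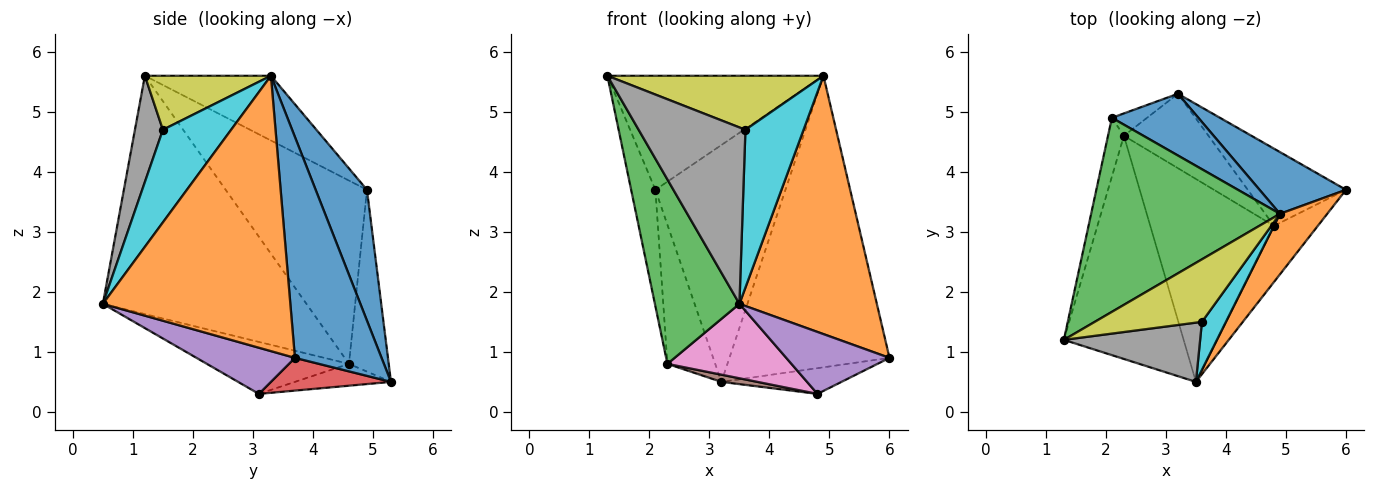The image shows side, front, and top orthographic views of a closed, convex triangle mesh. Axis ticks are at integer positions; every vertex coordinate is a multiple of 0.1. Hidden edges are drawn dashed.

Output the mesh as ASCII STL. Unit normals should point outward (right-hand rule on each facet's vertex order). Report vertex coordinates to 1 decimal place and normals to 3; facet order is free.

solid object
 facet normal 0.468 0.865 0.183
  outer loop
   vertex 4.9 3.3 5.6
   vertex 6.0 3.7 0.9
   vertex 3.2 5.3 0.5
  endloop
 endfacet
 facet normal 0.799 -0.586 0.137
  outer loop
   vertex 4.9 3.3 5.6
   vertex 3.5 0.5 1.8
   vertex 6.0 3.7 0.9
  endloop
 endfacet
 facet normal -0.838 -0.348 -0.421
  outer loop
   vertex 2.3 4.6 0.8
   vertex 3.5 0.5 1.8
   vertex 1.3 1.2 5.6
  endloop
 endfacet
 facet normal 0.302 0.302 -0.905
  outer loop
   vertex 4.8 3.1 0.3
   vertex 3.2 5.3 0.5
   vertex 6.0 3.7 0.9
  endloop
 endfacet
 facet normal 0.577 -0.605 -0.549
  outer loop
   vertex 4.8 3.1 0.3
   vertex 6.0 3.7 0.9
   vertex 3.5 0.5 1.8
  endloop
 endfacet
 facet normal -0.249 -0.093 -0.964
  outer loop
   vertex 4.8 3.1 0.3
   vertex 2.3 4.6 0.8
   vertex 3.2 5.3 0.5
  endloop
 endfacet
 facet normal -0.367 -0.320 -0.873
  outer loop
   vertex 4.8 3.1 0.3
   vertex 3.5 0.5 1.8
   vertex 2.3 4.6 0.8
  endloop
 endfacet
 facet normal 0.241 -0.920 0.309
  outer loop
   vertex 3.6 1.5 4.7
   vertex 1.3 1.2 5.6
   vertex 3.5 0.5 1.8
  endloop
 endfacet
 facet normal 0.356 -0.611 0.707
  outer loop
   vertex 3.6 1.5 4.7
   vertex 4.9 3.3 5.6
   vertex 1.3 1.2 5.6
  endloop
 endfacet
 facet normal 0.747 -0.636 0.194
  outer loop
   vertex 3.6 1.5 4.7
   vertex 3.5 0.5 1.8
   vertex 4.9 3.3 5.6
  endloop
 endfacet
 facet normal 0.357 0.904 0.236
  outer loop
   vertex 2.1 4.9 3.7
   vertex 4.9 3.3 5.6
   vertex 3.2 5.3 0.5
  endloop
 endfacet
 facet normal -0.634 0.763 -0.123
  outer loop
   vertex 2.1 4.9 3.7
   vertex 3.2 5.3 0.5
   vertex 2.3 4.6 0.8
  endloop
 endfacet
 facet normal -0.283 0.486 0.827
  outer loop
   vertex 2.1 4.9 3.7
   vertex 1.3 1.2 5.6
   vertex 4.9 3.3 5.6
  endloop
 endfacet
 facet normal -0.982 0.169 -0.085
  outer loop
   vertex 2.1 4.9 3.7
   vertex 2.3 4.6 0.8
   vertex 1.3 1.2 5.6
  endloop
 endfacet
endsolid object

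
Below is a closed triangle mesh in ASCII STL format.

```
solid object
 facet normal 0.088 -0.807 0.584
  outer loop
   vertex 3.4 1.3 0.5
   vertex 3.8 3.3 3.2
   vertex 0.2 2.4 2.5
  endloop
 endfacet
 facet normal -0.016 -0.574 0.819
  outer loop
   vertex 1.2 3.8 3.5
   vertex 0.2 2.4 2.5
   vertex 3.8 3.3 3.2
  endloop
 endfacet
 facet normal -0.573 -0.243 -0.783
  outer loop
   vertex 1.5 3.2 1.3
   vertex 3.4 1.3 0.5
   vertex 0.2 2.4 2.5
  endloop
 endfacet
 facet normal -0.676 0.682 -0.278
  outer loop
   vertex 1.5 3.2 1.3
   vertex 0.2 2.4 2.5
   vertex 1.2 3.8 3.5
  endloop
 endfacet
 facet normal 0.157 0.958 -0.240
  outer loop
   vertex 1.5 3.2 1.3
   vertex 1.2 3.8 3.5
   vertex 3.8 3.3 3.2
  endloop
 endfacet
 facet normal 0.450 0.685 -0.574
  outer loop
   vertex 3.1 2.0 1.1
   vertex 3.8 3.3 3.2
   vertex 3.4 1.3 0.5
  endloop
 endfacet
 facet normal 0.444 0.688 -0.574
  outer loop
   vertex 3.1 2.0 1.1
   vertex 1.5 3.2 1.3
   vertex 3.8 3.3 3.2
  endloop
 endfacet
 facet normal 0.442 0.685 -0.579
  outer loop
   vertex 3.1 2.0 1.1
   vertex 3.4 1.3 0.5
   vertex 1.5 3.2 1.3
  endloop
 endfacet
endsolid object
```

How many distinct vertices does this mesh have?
6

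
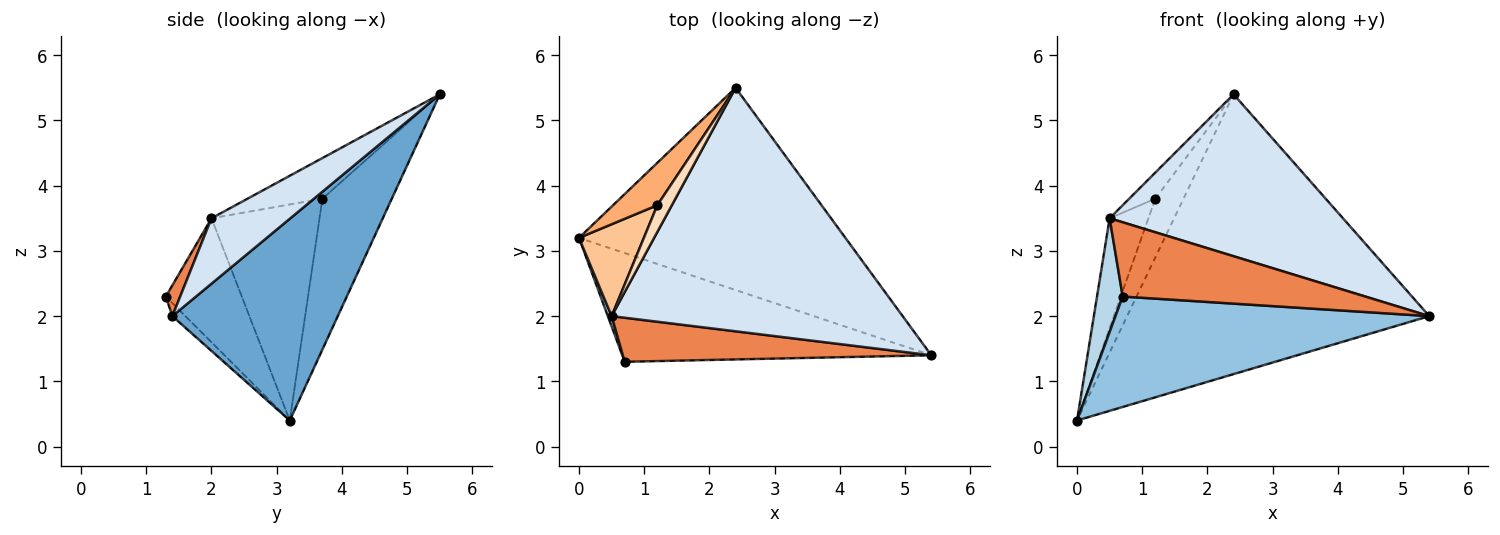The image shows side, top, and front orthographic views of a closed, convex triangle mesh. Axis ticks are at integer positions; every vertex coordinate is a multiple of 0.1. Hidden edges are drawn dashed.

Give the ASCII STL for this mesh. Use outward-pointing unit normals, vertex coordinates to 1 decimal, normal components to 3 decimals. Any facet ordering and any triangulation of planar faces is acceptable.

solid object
 facet normal 0.406 0.741 -0.535
  outer loop
   vertex 2.4 5.5 5.4
   vertex 5.4 1.4 2.0
   vertex 0.0 3.2 0.4
  endloop
 endfacet
 facet normal -0.030 -0.712 -0.701
  outer loop
   vertex 0.7 1.3 2.3
   vertex 0.0 3.2 0.4
   vertex 5.4 1.4 2.0
  endloop
 endfacet
 facet normal -0.947 -0.320 0.029
  outer loop
   vertex 0.5 2.0 3.5
   vertex 0.0 3.2 0.4
   vertex 0.7 1.3 2.3
  endloop
 endfacet
 facet normal 0.184 -0.544 0.819
  outer loop
   vertex 0.5 2.0 3.5
   vertex 5.4 1.4 2.0
   vertex 2.4 5.5 5.4
  endloop
 endfacet
 facet normal 0.051 -0.859 0.510
  outer loop
   vertex 0.5 2.0 3.5
   vertex 0.7 1.3 2.3
   vertex 5.4 1.4 2.0
  endloop
 endfacet
 facet normal -0.894 0.363 0.262
  outer loop
   vertex 1.2 3.7 3.8
   vertex 2.4 5.5 5.4
   vertex 0.0 3.2 0.4
  endloop
 endfacet
 facet normal -0.906 0.325 0.272
  outer loop
   vertex 1.2 3.7 3.8
   vertex 0.0 3.2 0.4
   vertex 0.5 2.0 3.5
  endloop
 endfacet
 facet normal -0.895 0.312 0.320
  outer loop
   vertex 1.2 3.7 3.8
   vertex 0.5 2.0 3.5
   vertex 2.4 5.5 5.4
  endloop
 endfacet
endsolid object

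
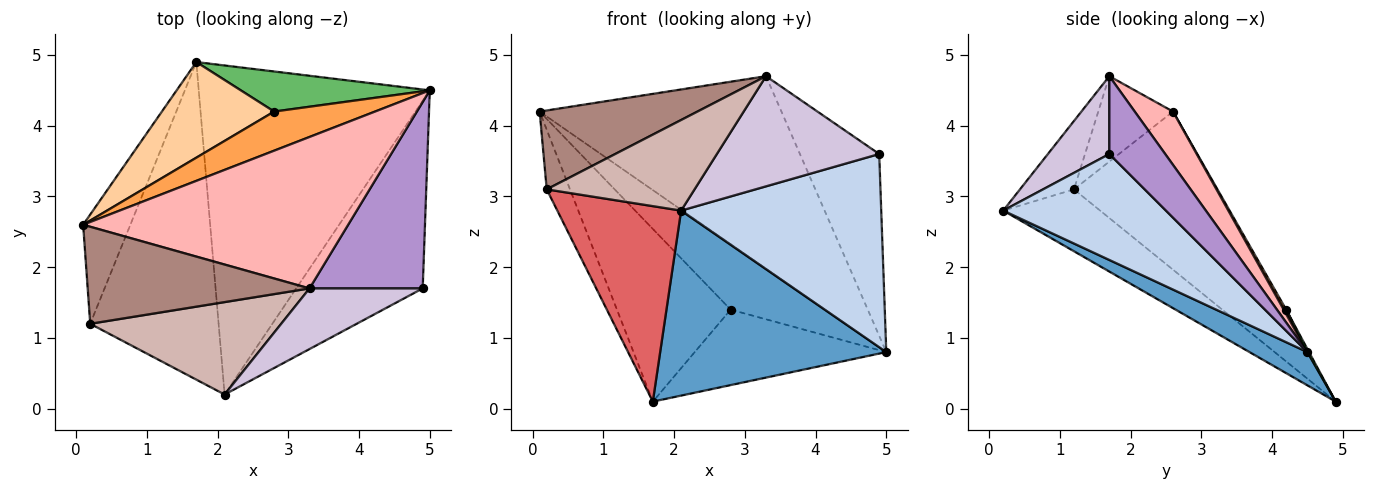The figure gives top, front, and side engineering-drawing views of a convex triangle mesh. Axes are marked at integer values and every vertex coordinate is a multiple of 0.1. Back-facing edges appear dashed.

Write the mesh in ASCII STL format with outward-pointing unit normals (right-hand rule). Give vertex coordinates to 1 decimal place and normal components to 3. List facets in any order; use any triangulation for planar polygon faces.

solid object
 facet normal 0.125 -0.486 -0.865
  outer loop
   vertex 1.7 4.9 0.1
   vertex 5.0 4.5 0.8
   vertex 2.1 0.2 2.8
  endloop
 endfacet
 facet normal 0.504 -0.620 -0.602
  outer loop
   vertex 4.9 1.7 3.6
   vertex 2.1 0.2 2.8
   vertex 5.0 4.5 0.8
  endloop
 endfacet
 facet normal 0.023 0.858 0.512
  outer loop
   vertex 2.8 4.2 1.4
   vertex 0.1 2.6 4.2
   vertex 5.0 4.5 0.8
  endloop
 endfacet
 facet normal -0.016 0.875 0.484
  outer loop
   vertex 2.8 4.2 1.4
   vertex 1.7 4.9 0.1
   vertex 0.1 2.6 4.2
  endloop
 endfacet
 facet normal 0.008 0.883 0.469
  outer loop
   vertex 2.8 4.2 1.4
   vertex 5.0 4.5 0.8
   vertex 1.7 4.9 0.1
  endloop
 endfacet
 facet normal -0.947 0.155 -0.283
  outer loop
   vertex 0.2 1.2 3.1
   vertex 0.1 2.6 4.2
   vertex 1.7 4.9 0.1
  endloop
 endfacet
 facet normal -0.380 -0.485 -0.788
  outer loop
   vertex 0.2 1.2 3.1
   vertex 1.7 4.9 0.1
   vertex 2.1 0.2 2.8
  endloop
 endfacet
 facet normal 0.123 0.780 0.614
  outer loop
   vertex 3.3 1.7 4.7
   vertex 5.0 4.5 0.8
   vertex 0.1 2.6 4.2
  endloop
 endfacet
 facet normal 0.442 0.627 0.642
  outer loop
   vertex 3.3 1.7 4.7
   vertex 4.9 1.7 3.6
   vertex 5.0 4.5 0.8
  endloop
 endfacet
 facet normal 0.315 -0.832 0.458
  outer loop
   vertex 3.3 1.7 4.7
   vertex 2.1 0.2 2.8
   vertex 4.9 1.7 3.6
  endloop
 endfacet
 facet normal -0.286 -0.605 0.743
  outer loop
   vertex 3.3 1.7 4.7
   vertex 0.1 2.6 4.2
   vertex 0.2 1.2 3.1
  endloop
 endfacet
 facet normal -0.248 -0.678 0.692
  outer loop
   vertex 3.3 1.7 4.7
   vertex 0.2 1.2 3.1
   vertex 2.1 0.2 2.8
  endloop
 endfacet
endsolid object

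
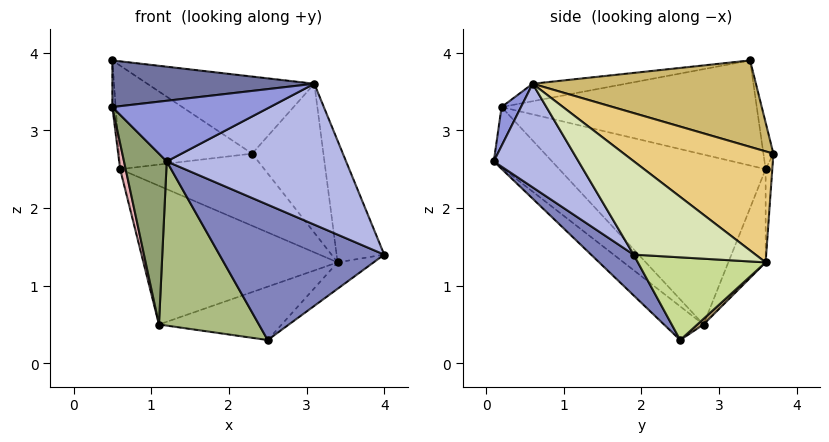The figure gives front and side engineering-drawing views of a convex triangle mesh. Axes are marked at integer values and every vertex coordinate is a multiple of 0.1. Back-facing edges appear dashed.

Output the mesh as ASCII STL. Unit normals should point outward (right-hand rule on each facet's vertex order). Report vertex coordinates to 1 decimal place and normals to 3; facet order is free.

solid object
 facet normal -0.085 -0.184 0.979
  outer loop
   vertex 3.1 0.6 3.6
   vertex 0.5 3.4 3.9
   vertex 0.5 0.2 3.3
  endloop
 endfacet
 facet normal 0.189 -0.731 -0.656
  outer loop
   vertex 1.2 0.1 2.6
   vertex 2.5 2.5 0.3
   vertex 4.0 1.9 1.4
  endloop
 endfacet
 facet normal 0.118 -0.960 0.255
  outer loop
   vertex 1.2 0.1 2.6
   vertex 3.1 0.6 3.6
   vertex 0.5 0.2 3.3
  endloop
 endfacet
 facet normal 0.402 -0.851 -0.338
  outer loop
   vertex 1.2 0.1 2.6
   vertex 4.0 1.9 1.4
   vertex 3.1 0.6 3.6
  endloop
 endfacet
 facet normal -0.654 -0.479 -0.585
  outer loop
   vertex 1.1 2.8 0.5
   vertex 1.2 0.1 2.6
   vertex 0.5 0.2 3.3
  endloop
 endfacet
 facet normal -0.238 -0.602 -0.762
  outer loop
   vertex 1.1 2.8 0.5
   vertex 2.5 2.5 0.3
   vertex 1.2 0.1 2.6
  endloop
 endfacet
 facet normal 0.627 0.177 -0.759
  outer loop
   vertex 3.4 3.6 1.3
   vertex 4.0 1.9 1.4
   vertex 2.5 2.5 0.3
  endloop
 endfacet
 facet normal 0.800 0.313 0.512
  outer loop
   vertex 3.4 3.6 1.3
   vertex 3.1 0.6 3.6
   vertex 4.0 1.9 1.4
  endloop
 endfacet
 facet normal 0.033 0.657 -0.753
  outer loop
   vertex 3.4 3.6 1.3
   vertex 2.5 2.5 0.3
   vertex 1.1 2.8 0.5
  endloop
 endfacet
 facet normal 0.476 0.356 0.804
  outer loop
   vertex 2.3 3.7 2.7
   vertex 0.5 3.4 3.9
   vertex 3.1 0.6 3.6
  endloop
 endfacet
 facet normal 0.747 0.356 0.562
  outer loop
   vertex 2.3 3.7 2.7
   vertex 3.1 0.6 3.6
   vertex 3.4 3.6 1.3
  endloop
 endfacet
 facet normal -0.173 0.899 -0.403
  outer loop
   vertex 0.6 3.6 2.5
   vertex 3.4 3.6 1.3
   vertex 1.1 2.8 0.5
  endloop
 endfacet
 facet normal -0.046 0.993 -0.107
  outer loop
   vertex 0.6 3.6 2.5
   vertex 2.3 3.7 2.7
   vertex 3.4 3.6 1.3
  endloop
 endfacet
 facet normal -0.074 0.988 0.136
  outer loop
   vertex 0.6 3.6 2.5
   vertex 0.5 3.4 3.9
   vertex 2.3 3.7 2.7
  endloop
 endfacet
 facet normal -0.998 0.013 -0.069
  outer loop
   vertex 0.6 3.6 2.5
   vertex 0.5 0.2 3.3
   vertex 0.5 3.4 3.9
  endloop
 endfacet
 facet normal -0.972 -0.026 -0.233
  outer loop
   vertex 0.6 3.6 2.5
   vertex 1.1 2.8 0.5
   vertex 0.5 0.2 3.3
  endloop
 endfacet
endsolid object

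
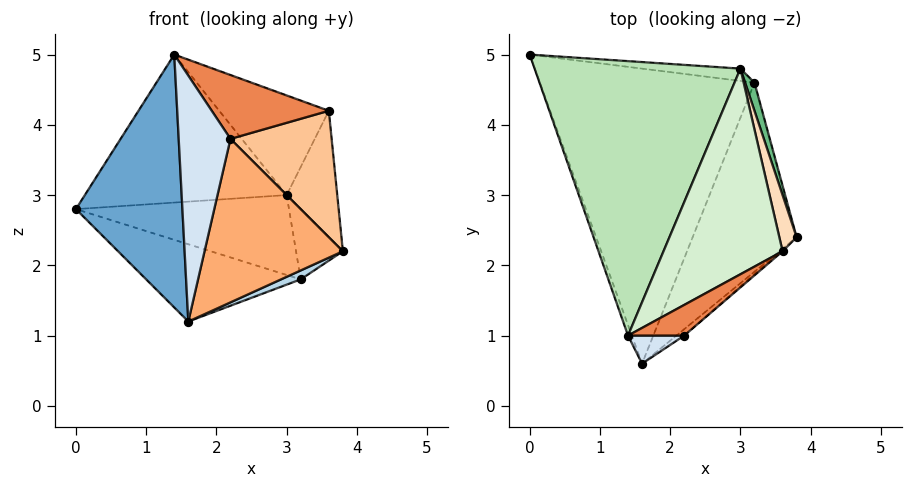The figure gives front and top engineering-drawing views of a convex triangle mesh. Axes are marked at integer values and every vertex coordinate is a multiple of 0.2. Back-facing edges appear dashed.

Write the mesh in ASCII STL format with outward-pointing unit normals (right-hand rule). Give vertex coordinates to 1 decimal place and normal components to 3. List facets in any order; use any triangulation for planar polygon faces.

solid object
 facet normal -0.941 -0.337 -0.014
  outer loop
   vertex 1.4 1.0 5.0
   vertex 0.0 5.0 2.8
   vertex 1.6 0.6 1.2
  endloop
 endfacet
 facet normal -0.261 0.245 -0.934
  outer loop
   vertex 3.2 4.6 1.8
   vertex 1.6 0.6 1.2
   vertex 0.0 5.0 2.8
  endloop
 endfacet
 facet normal 0.442 -0.042 -0.896
  outer loop
   vertex 3.2 4.6 1.8
   vertex 3.8 2.4 2.2
   vertex 1.6 0.6 1.2
  endloop
 endfacet
 facet normal 0.168 -0.979 0.112
  outer loop
   vertex 2.2 1.0 3.8
   vertex 1.4 1.0 5.0
   vertex 1.6 0.6 1.2
  endloop
 endfacet
 facet normal 0.544 -0.756 0.363
  outer loop
   vertex 2.2 1.0 3.8
   vertex 3.6 2.2 4.2
   vertex 1.4 1.0 5.0
  endloop
 endfacet
 facet normal 0.641 -0.767 -0.030
  outer loop
   vertex 2.2 1.0 3.8
   vertex 1.6 0.6 1.2
   vertex 3.8 2.4 2.2
  endloop
 endfacet
 facet normal 0.652 -0.758 -0.011
  outer loop
   vertex 2.2 1.0 3.8
   vertex 3.8 2.4 2.2
   vertex 3.6 2.2 4.2
  endloop
 endfacet
 facet normal 0.953 0.277 0.123
  outer loop
   vertex 3.0 4.8 3.0
   vertex 3.6 2.2 4.2
   vertex 3.8 2.4 2.2
  endloop
 endfacet
 facet normal 0.953 0.280 0.112
  outer loop
   vertex 3.0 4.8 3.0
   vertex 3.8 2.4 2.2
   vertex 3.2 4.6 1.8
  endloop
 endfacet
 facet normal 0.076 0.986 -0.152
  outer loop
   vertex 3.0 4.8 3.0
   vertex 3.2 4.6 1.8
   vertex 0.0 5.0 2.8
  endloop
 endfacet
 facet normal -0.027 0.474 0.880
  outer loop
   vertex 3.0 4.8 3.0
   vertex 0.0 5.0 2.8
   vertex 1.4 1.0 5.0
  endloop
 endfacet
 facet normal 0.089 0.434 0.896
  outer loop
   vertex 3.0 4.8 3.0
   vertex 1.4 1.0 5.0
   vertex 3.6 2.2 4.2
  endloop
 endfacet
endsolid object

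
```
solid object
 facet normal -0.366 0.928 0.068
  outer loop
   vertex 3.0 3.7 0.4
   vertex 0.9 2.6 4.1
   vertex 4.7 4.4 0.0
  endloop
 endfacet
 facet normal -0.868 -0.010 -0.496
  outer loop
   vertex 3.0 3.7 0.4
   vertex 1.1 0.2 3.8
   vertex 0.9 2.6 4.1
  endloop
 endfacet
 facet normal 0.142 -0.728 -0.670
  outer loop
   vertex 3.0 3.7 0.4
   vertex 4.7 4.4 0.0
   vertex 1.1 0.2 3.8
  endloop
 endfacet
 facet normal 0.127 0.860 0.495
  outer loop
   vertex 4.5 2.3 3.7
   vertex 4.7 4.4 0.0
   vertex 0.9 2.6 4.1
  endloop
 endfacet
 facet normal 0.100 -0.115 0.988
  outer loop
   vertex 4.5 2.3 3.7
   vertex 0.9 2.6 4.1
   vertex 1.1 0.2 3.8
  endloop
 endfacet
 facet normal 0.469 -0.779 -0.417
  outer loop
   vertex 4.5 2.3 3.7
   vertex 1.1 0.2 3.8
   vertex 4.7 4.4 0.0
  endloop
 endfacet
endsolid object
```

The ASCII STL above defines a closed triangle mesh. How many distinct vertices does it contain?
5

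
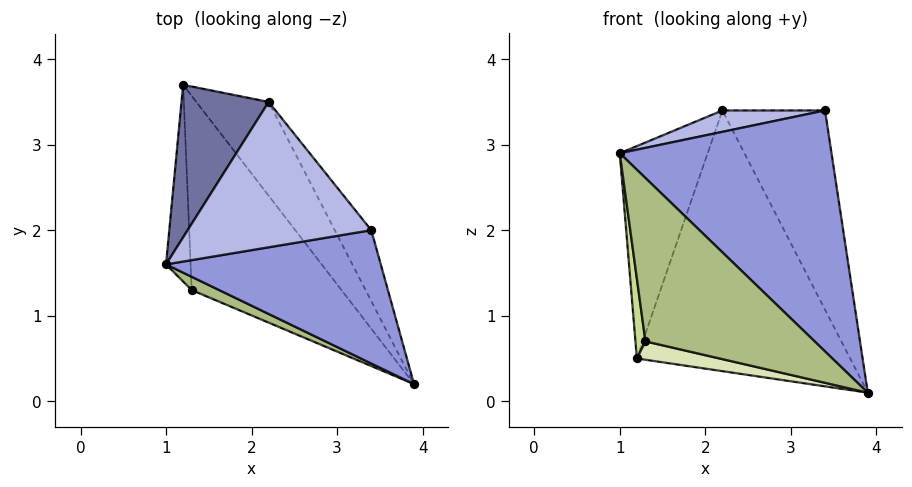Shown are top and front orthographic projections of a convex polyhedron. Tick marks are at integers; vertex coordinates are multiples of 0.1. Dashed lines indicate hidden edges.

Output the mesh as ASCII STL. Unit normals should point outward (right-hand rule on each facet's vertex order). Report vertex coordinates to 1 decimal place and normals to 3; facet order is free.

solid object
 facet normal -0.837 0.445 0.319
  outer loop
   vertex 1.2 3.7 0.5
   vertex 1.0 1.6 2.9
   vertex 2.2 3.5 3.4
  endloop
 endfacet
 facet normal 0.760 0.611 -0.220
  outer loop
   vertex 1.2 3.7 0.5
   vertex 2.2 3.5 3.4
   vertex 3.9 0.2 0.1
  endloop
 endfacet
 facet normal 0.045 -0.874 0.484
  outer loop
   vertex 3.4 2.0 3.4
   vertex 1.0 1.6 2.9
   vertex 3.9 0.2 0.1
  endloop
 endfacet
 facet normal -0.179 -0.143 0.973
  outer loop
   vertex 3.4 2.0 3.4
   vertex 2.2 3.5 3.4
   vertex 1.0 1.6 2.9
  endloop
 endfacet
 facet normal 0.762 0.610 -0.217
  outer loop
   vertex 3.4 2.0 3.4
   vertex 3.9 0.2 0.1
   vertex 2.2 3.5 3.4
  endloop
 endfacet
 facet normal -0.374 -0.924 0.075
  outer loop
   vertex 1.3 1.3 0.7
   vertex 3.9 0.2 0.1
   vertex 1.0 1.6 2.9
  endloop
 endfacet
 facet normal -0.990 -0.052 -0.128
  outer loop
   vertex 1.3 1.3 0.7
   vertex 1.0 1.6 2.9
   vertex 1.2 3.7 0.5
  endloop
 endfacet
 facet normal -0.260 -0.091 -0.961
  outer loop
   vertex 1.3 1.3 0.7
   vertex 1.2 3.7 0.5
   vertex 3.9 0.2 0.1
  endloop
 endfacet
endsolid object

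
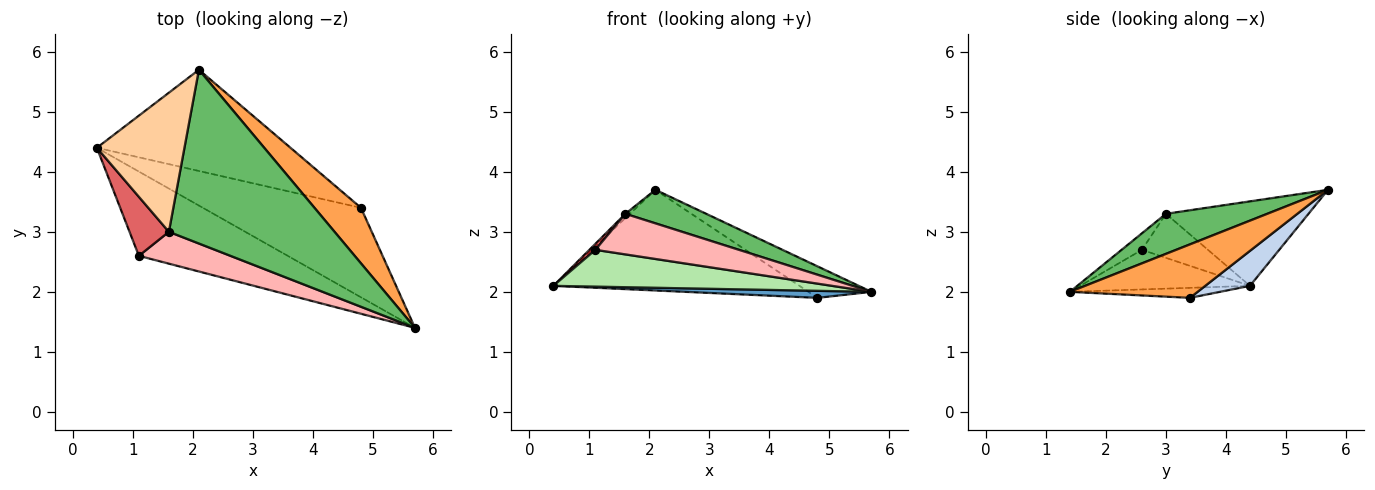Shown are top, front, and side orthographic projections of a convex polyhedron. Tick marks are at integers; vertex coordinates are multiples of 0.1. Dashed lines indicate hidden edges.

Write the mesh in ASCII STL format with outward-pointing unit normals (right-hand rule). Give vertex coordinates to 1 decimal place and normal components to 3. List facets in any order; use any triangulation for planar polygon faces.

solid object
 facet normal -0.063 -0.078 -0.995
  outer loop
   vertex 4.8 3.4 1.9
   vertex 5.7 1.4 2.0
   vertex 0.4 4.4 2.1
  endloop
 endfacet
 facet normal 0.127 0.699 -0.703
  outer loop
   vertex 4.8 3.4 1.9
   vertex 0.4 4.4 2.1
   vertex 2.1 5.7 3.7
  endloop
 endfacet
 facet normal 0.707 0.349 0.615
  outer loop
   vertex 4.8 3.4 1.9
   vertex 2.1 5.7 3.7
   vertex 5.7 1.4 2.0
  endloop
 endfacet
 facet normal -0.694 0.022 0.720
  outer loop
   vertex 1.6 3.0 3.3
   vertex 2.1 5.7 3.7
   vertex 0.4 4.4 2.1
  endloop
 endfacet
 facet normal 0.231 -0.184 0.955
  outer loop
   vertex 1.6 3.0 3.3
   vertex 5.7 1.4 2.0
   vertex 2.1 5.7 3.7
  endloop
 endfacet
 facet normal -0.237 -0.389 -0.890
  outer loop
   vertex 1.1 2.6 2.7
   vertex 0.4 4.4 2.1
   vertex 5.7 1.4 2.0
  endloop
 endfacet
 facet normal -0.744 -0.068 0.665
  outer loop
   vertex 1.1 2.6 2.7
   vertex 1.6 3.0 3.3
   vertex 0.4 4.4 2.1
  endloop
 endfacet
 facet normal -0.111 -0.782 0.613
  outer loop
   vertex 1.1 2.6 2.7
   vertex 5.7 1.4 2.0
   vertex 1.6 3.0 3.3
  endloop
 endfacet
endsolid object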